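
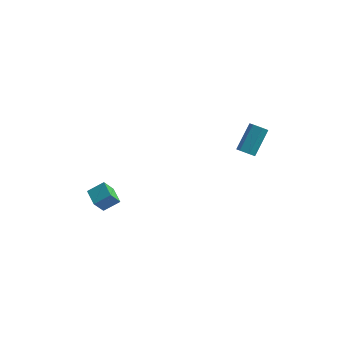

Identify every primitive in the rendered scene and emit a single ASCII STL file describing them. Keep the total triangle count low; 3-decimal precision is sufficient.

solid 
facet normal -0.203 -0.711 -0.673
outer loop
vertex 3.606 1.558 1.936
vertex 3.336 1.902 1.654
vertex 3.845 1.838 1.568
endloop
endfacet
facet normal 0.865 -0.453 0.217
outer loop
vertex 3.606 1.558 1.936
vertex 3.845 1.838 1.568
vertex 3.954 2.774 3.087
endloop
endfacet
facet normal 0.865 -0.453 0.217
outer loop
vertex 3.954 2.774 3.087
vertex 3.845 1.838 1.568
vertex 4.193 3.054 2.72
endloop
endfacet
facet normal 0.203 0.710 0.674
outer loop
vertex 3.954 2.774 3.087
vertex 4.193 3.054 2.72
vertex 3.684 3.118 2.806
endloop
endfacet
facet normal -0.203 -0.710 -0.674
outer loop
vertex 3.845 1.838 1.568
vertex 3.336 1.902 1.654
vertex 3.575 2.182 1.287
endloop
endfacet
facet normal 0.830 0.240 -0.504
outer loop
vertex 3.845 1.838 1.568
vertex 3.575 2.182 1.287
vertex 4.193 3.054 2.72
endloop
endfacet
facet normal 0.830 0.240 -0.504
outer loop
vertex 4.193 3.054 2.72
vertex 3.575 2.182 1.287
vertex 3.922 3.398 2.438
endloop
endfacet
facet normal 0.203 0.711 0.673
outer loop
vertex 4.193 3.054 2.72
vertex 3.922 3.398 2.438
vertex 3.684 3.118 2.806
endloop
endfacet
facet normal -0.203 -0.710 -0.674
outer loop
vertex 3.575 2.182 1.287
vertex 3.336 1.902 1.654
vertex 3.066 2.246 1.373
endloop
endfacet
facet normal -0.035 0.692 -0.721
outer loop
vertex 3.575 2.182 1.287
vertex 3.066 2.246 1.373
vertex 3.922 3.398 2.438
endloop
endfacet
facet normal -0.035 0.692 -0.721
outer loop
vertex 3.922 3.398 2.438
vertex 3.066 2.246 1.373
vertex 3.414 3.462 2.524
endloop
endfacet
facet normal 0.204 0.711 0.673
outer loop
vertex 3.922 3.398 2.438
vertex 3.414 3.462 2.524
vertex 3.684 3.118 2.806
endloop
endfacet
facet normal -0.203 -0.710 -0.674
outer loop
vertex 3.066 2.246 1.373
vertex 3.336 1.902 1.654
vertex 2.827 1.966 1.74
endloop
endfacet
facet normal -0.865 0.453 -0.217
outer loop
vertex 3.066 2.246 1.373
vertex 2.827 1.966 1.74
vertex 3.414 3.462 2.524
endloop
endfacet
facet normal -0.865 0.453 -0.217
outer loop
vertex 3.414 3.462 2.524
vertex 2.827 1.966 1.74
vertex 3.175 3.182 2.892
endloop
endfacet
facet normal 0.203 0.711 0.673
outer loop
vertex 3.414 3.462 2.524
vertex 3.175 3.182 2.892
vertex 3.684 3.118 2.806
endloop
endfacet
facet normal -0.203 -0.711 -0.673
outer loop
vertex 2.827 1.966 1.74
vertex 3.336 1.902 1.654
vertex 3.098 1.622 2.022
endloop
endfacet
facet normal -0.830 -0.240 0.504
outer loop
vertex 2.827 1.966 1.74
vertex 3.098 1.622 2.022
vertex 3.175 3.182 2.892
endloop
endfacet
facet normal -0.830 -0.240 0.504
outer loop
vertex 3.175 3.182 2.892
vertex 3.098 1.622 2.022
vertex 3.445 2.838 3.173
endloop
endfacet
facet normal 0.203 0.710 0.674
outer loop
vertex 3.175 3.182 2.892
vertex 3.445 2.838 3.173
vertex 3.684 3.118 2.806
endloop
endfacet
facet normal -0.204 -0.711 -0.673
outer loop
vertex 3.098 1.622 2.022
vertex 3.336 1.902 1.654
vertex 3.606 1.558 1.936
endloop
endfacet
facet normal 0.035 -0.692 0.721
outer loop
vertex 3.098 1.622 2.022
vertex 3.606 1.558 1.936
vertex 3.445 2.838 3.173
endloop
endfacet
facet normal 0.035 -0.692 0.721
outer loop
vertex 3.445 2.838 3.173
vertex 3.606 1.558 1.936
vertex 3.954 2.774 3.087
endloop
endfacet
facet normal 0.203 0.710 0.674
outer loop
vertex 3.445 2.838 3.173
vertex 3.954 2.774 3.087
vertex 3.684 3.118 2.806
endloop
endfacet
facet normal -0.295 -0.446 0.845
outer loop
vertex -3.036 -0.823 -1.206
vertex -3.661 -0.053 -1.018
vertex -3.792 -1.311 -1.727
endloop
endfacet
facet normal 0.620 -0.762 -0.186
outer loop
vertex -3.459 -0.807 -2.682
vertex -3.036 -0.823 -1.206
vertex -3.792 -1.311 -1.727
endloop
endfacet
facet normal -0.294 -0.446 0.845
outer loop
vertex -3.792 -1.311 -1.727
vertex -3.661 -0.053 -1.018
vertex -4.418 -0.541 -1.539
endloop
endfacet
facet normal -0.727 -0.469 -0.501
outer loop
vertex -4.418 -0.541 -1.539
vertex -3.459 -0.807 -2.682
vertex -3.792 -1.311 -1.727
endloop
endfacet
facet normal 0.728 0.468 0.501
outer loop
vertex -3.036 -0.823 -1.206
vertex -3.328 0.451 -1.973
vertex -3.661 -0.053 -1.018
endloop
endfacet
facet normal 0.620 -0.763 -0.186
outer loop
vertex -2.702 -0.319 -2.161
vertex -3.036 -0.823 -1.206
vertex -3.459 -0.807 -2.682
endloop
endfacet
facet normal 0.727 0.469 0.502
outer loop
vertex -2.702 -0.319 -2.161
vertex -3.328 0.451 -1.973
vertex -3.036 -0.823 -1.206
endloop
endfacet
facet normal -0.620 0.762 0.186
outer loop
vertex -3.661 -0.053 -1.018
vertex -3.328 0.451 -1.973
vertex -4.418 -0.541 -1.539
endloop
endfacet
facet normal -0.728 -0.468 -0.502
outer loop
vertex -4.084 -0.037 -2.494
vertex -3.459 -0.807 -2.682
vertex -4.418 -0.541 -1.539
endloop
endfacet
facet normal -0.620 0.762 0.186
outer loop
vertex -4.418 -0.541 -1.539
vertex -3.328 0.451 -1.973
vertex -4.084 -0.037 -2.494
endloop
endfacet
facet normal 0.295 0.446 -0.845
outer loop
vertex -4.084 -0.037 -2.494
vertex -2.702 -0.319 -2.161
vertex -3.459 -0.807 -2.682
endloop
endfacet
facet normal 0.295 0.446 -0.845
outer loop
vertex -3.328 0.451 -1.973
vertex -2.702 -0.319 -2.161
vertex -4.084 -0.037 -2.494
endloop
endfacet

endsolid


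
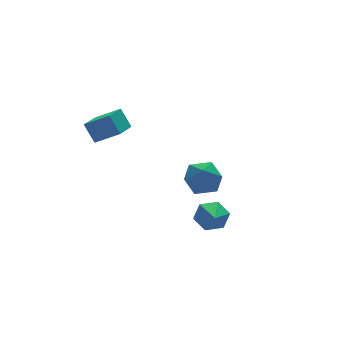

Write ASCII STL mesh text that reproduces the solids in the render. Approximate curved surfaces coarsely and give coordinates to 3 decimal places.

solid 
facet normal -0.066 0.118 0.991
outer loop
vertex 3.537 3.485 -3.06
vertex 3.673 2.356 -2.917
vertex 4.588 3.045 -2.938
endloop
endfacet
facet normal 0.213 0.698 0.684
outer loop
vertex 3.537 3.485 -3.06
vertex 4.588 3.045 -2.938
vertex 4.397 3.865 -3.716
endloop
endfacet
facet normal -0.259 0.943 0.207
outer loop
vertex 3.537 3.485 -3.06
vertex 4.397 3.865 -3.716
vertex 3.363 3.682 -4.176
endloop
endfacet
facet normal -0.829 0.514 0.220
outer loop
vertex 3.537 3.485 -3.06
vertex 3.363 3.682 -4.176
vertex 2.916 2.749 -3.682
endloop
endfacet
facet normal -0.710 0.004 0.704
outer loop
vertex 3.537 3.485 -3.06
vertex 2.916 2.749 -3.682
vertex 3.673 2.356 -2.917
endloop
endfacet
facet normal 0.800 0.500 0.331
outer loop
vertex 4.397 3.865 -3.716
vertex 4.588 3.045 -2.938
vertex 5.064 2.971 -3.978
endloop
endfacet
facet normal 0.349 -0.439 0.828
outer loop
vertex 4.588 3.045 -2.938
vertex 3.673 2.356 -2.917
vertex 4.617 2.038 -3.484
endloop
endfacet
facet normal -0.692 -0.623 0.365
outer loop
vertex 3.673 2.356 -2.917
vertex 2.916 2.749 -3.682
vertex 3.583 1.855 -3.944
endloop
endfacet
facet normal -0.885 0.202 -0.419
outer loop
vertex 2.916 2.749 -3.682
vertex 3.363 3.682 -4.176
vertex 3.392 2.675 -4.722
endloop
endfacet
facet normal 0.037 0.897 -0.441
outer loop
vertex 3.363 3.682 -4.176
vertex 4.397 3.865 -3.716
vertex 4.307 3.364 -4.743
endloop
endfacet
facet normal 0.829 -0.514 -0.220
outer loop
vertex 4.443 2.235 -4.6
vertex 5.064 2.971 -3.978
vertex 4.617 2.038 -3.484
endloop
endfacet
facet normal 0.259 -0.943 -0.207
outer loop
vertex 4.443 2.235 -4.6
vertex 4.617 2.038 -3.484
vertex 3.583 1.855 -3.944
endloop
endfacet
facet normal -0.213 -0.698 -0.684
outer loop
vertex 4.443 2.235 -4.6
vertex 3.583 1.855 -3.944
vertex 3.392 2.675 -4.722
endloop
endfacet
facet normal 0.066 -0.118 -0.991
outer loop
vertex 4.443 2.235 -4.6
vertex 3.392 2.675 -4.722
vertex 4.307 3.364 -4.743
endloop
endfacet
facet normal 0.710 -0.004 -0.704
outer loop
vertex 4.443 2.235 -4.6
vertex 4.307 3.364 -4.743
vertex 5.064 2.971 -3.978
endloop
endfacet
facet normal 0.885 -0.202 0.419
outer loop
vertex 4.617 2.038 -3.484
vertex 5.064 2.971 -3.978
vertex 4.588 3.045 -2.938
endloop
endfacet
facet normal -0.037 -0.897 0.441
outer loop
vertex 3.583 1.855 -3.944
vertex 4.617 2.038 -3.484
vertex 3.673 2.356 -2.917
endloop
endfacet
facet normal -0.800 -0.500 -0.331
outer loop
vertex 3.392 2.675 -4.722
vertex 3.583 1.855 -3.944
vertex 2.916 2.749 -3.682
endloop
endfacet
facet normal -0.349 0.439 -0.828
outer loop
vertex 4.307 3.364 -4.743
vertex 3.392 2.675 -4.722
vertex 3.363 3.682 -4.176
endloop
endfacet
facet normal 0.692 0.623 -0.365
outer loop
vertex 5.064 2.971 -3.978
vertex 4.307 3.364 -4.743
vertex 4.397 3.865 -3.716
endloop
endfacet
facet normal -0.687 -0.685 0.243
outer loop
vertex -1.954 1.337 2.965
vertex -2.929 2.073 2.281
vertex -1.708 0.736 1.968
endloop
endfacet
facet normal 0.696 -0.526 0.489
outer loop
vertex -0.491 1.947 1.539
vertex -1.954 1.337 2.965
vertex -1.708 0.736 1.968
endloop
endfacet
facet normal -0.687 -0.685 0.243
outer loop
vertex -1.708 0.736 1.968
vertex -2.929 2.073 2.281
vertex -2.683 1.472 1.284
endloop
endfacet
facet normal 0.207 -0.505 -0.838
outer loop
vertex -2.683 1.472 1.284
vertex -0.491 1.947 1.539
vertex -1.708 0.736 1.968
endloop
endfacet
facet normal -0.207 0.505 0.838
outer loop
vertex -1.954 1.337 2.965
vertex -1.712 3.284 1.852
vertex -2.929 2.073 2.281
endloop
endfacet
facet normal 0.696 -0.526 0.489
outer loop
vertex -0.737 2.548 2.536
vertex -1.954 1.337 2.965
vertex -0.491 1.947 1.539
endloop
endfacet
facet normal -0.207 0.505 0.838
outer loop
vertex -0.737 2.548 2.536
vertex -1.712 3.284 1.852
vertex -1.954 1.337 2.965
endloop
endfacet
facet normal -0.696 0.526 -0.489
outer loop
vertex -2.929 2.073 2.281
vertex -1.712 3.284 1.852
vertex -2.683 1.472 1.284
endloop
endfacet
facet normal 0.207 -0.505 -0.838
outer loop
vertex -1.466 2.683 0.855
vertex -0.491 1.947 1.539
vertex -2.683 1.472 1.284
endloop
endfacet
facet normal -0.696 0.526 -0.489
outer loop
vertex -2.683 1.472 1.284
vertex -1.712 3.284 1.852
vertex -1.466 2.683 0.855
endloop
endfacet
facet normal 0.687 0.685 -0.243
outer loop
vertex -1.466 2.683 0.855
vertex -0.737 2.548 2.536
vertex -0.491 1.947 1.539
endloop
endfacet
facet normal 0.687 0.685 -0.243
outer loop
vertex -1.712 3.284 1.852
vertex -0.737 2.548 2.536
vertex -1.466 2.683 0.855
endloop
endfacet
facet normal 0.369 0.797 -0.478
outer loop
vertex 2.392 -1.348 -2.803
vertex 1.921 -1.563 -3.526
vertex 1.568 -1.029 -2.908
endloop
endfacet
facet normal -0.064 0.159 0.985
outer loop
vertex 2.392 -1.348 -2.803
vertex 1.568 -1.029 -2.908
vertex 1.199 -3.117 -2.594
endloop
endfacet
facet normal 0.369 0.797 -0.478
outer loop
vertex 1.568 -1.029 -2.908
vertex 1.921 -1.563 -3.526
vertex 1.097 -1.244 -3.631
endloop
endfacet
facet normal -0.846 0.222 0.485
outer loop
vertex 1.568 -1.029 -2.908
vertex 1.097 -1.244 -3.631
vertex 1.199 -3.117 -2.594
endloop
endfacet
facet normal 0.369 0.797 -0.478
outer loop
vertex 1.097 -1.244 -3.631
vertex 1.921 -1.563 -3.526
vertex 1.449 -1.778 -4.25
endloop
endfacet
facet normal -0.918 -0.229 -0.324
outer loop
vertex 1.097 -1.244 -3.631
vertex 1.449 -1.778 -4.25
vertex 1.199 -3.117 -2.594
endloop
endfacet
facet normal 0.371 0.796 -0.478
outer loop
vertex 1.449 -1.778 -4.25
vertex 1.921 -1.563 -3.526
vertex 2.273 -2.098 -4.144
endloop
endfacet
facet normal -0.208 -0.745 -0.634
outer loop
vertex 1.449 -1.778 -4.25
vertex 2.273 -2.098 -4.144
vertex 1.199 -3.117 -2.594
endloop
endfacet
facet normal 0.370 0.796 -0.478
outer loop
vertex 2.273 -2.098 -4.144
vertex 1.921 -1.563 -3.526
vertex 2.745 -1.883 -3.421
endloop
endfacet
facet normal 0.573 -0.808 -0.134
outer loop
vertex 2.273 -2.098 -4.144
vertex 2.745 -1.883 -3.421
vertex 1.199 -3.117 -2.594
endloop
endfacet
facet normal 0.370 0.796 -0.478
outer loop
vertex 2.745 -1.883 -3.421
vertex 1.921 -1.563 -3.526
vertex 2.392 -1.348 -2.803
endloop
endfacet
facet normal 0.645 -0.355 0.676
outer loop
vertex 2.745 -1.883 -3.421
vertex 2.392 -1.348 -2.803
vertex 1.199 -3.117 -2.594
endloop
endfacet

endsolid


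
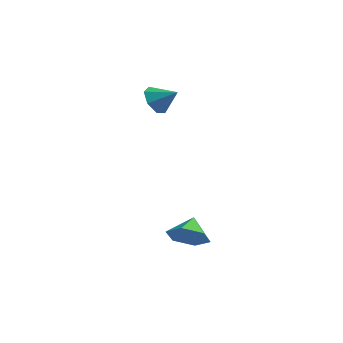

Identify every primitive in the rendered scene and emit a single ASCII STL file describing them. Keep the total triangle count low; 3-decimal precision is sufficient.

solid 
facet normal -0.841 -0.144 -0.522
outer loop
vertex -1.917 2.533 1.261
vertex -2.384 2.415 2.045
vertex -2.229 3.194 1.581
endloop
endfacet
facet normal 0.765 0.535 -0.359
outer loop
vertex -1.917 2.533 1.261
vertex -2.229 3.194 1.581
vertex -1.276 2.605 2.735
endloop
endfacet
facet normal -0.840 -0.144 -0.523
outer loop
vertex -2.229 3.194 1.581
vertex -2.384 2.415 2.045
vertex -2.658 3.269 2.25
endloop
endfacet
facet normal 0.386 0.911 0.146
outer loop
vertex -2.229 3.194 1.581
vertex -2.658 3.269 2.25
vertex -1.276 2.605 2.735
endloop
endfacet
facet normal -0.840 -0.144 -0.523
outer loop
vertex -2.658 3.269 2.25
vertex -2.384 2.415 2.045
vertex -2.881 2.701 2.764
endloop
endfacet
facet normal 0.053 0.659 0.751
outer loop
vertex -2.658 3.269 2.25
vertex -2.881 2.701 2.764
vertex -1.276 2.605 2.735
endloop
endfacet
facet normal -0.840 -0.144 -0.523
outer loop
vertex -2.881 2.701 2.764
vertex -2.384 2.415 2.045
vertex -2.73 1.917 2.737
endloop
endfacet
facet normal 0.016 -0.031 0.999
outer loop
vertex -2.881 2.701 2.764
vertex -2.73 1.917 2.737
vertex -1.276 2.605 2.735
endloop
endfacet
facet normal -0.840 -0.143 -0.523
outer loop
vertex -2.73 1.917 2.737
vertex -2.384 2.415 2.045
vertex -2.319 1.509 2.188
endloop
endfacet
facet normal 0.304 -0.641 0.704
outer loop
vertex -2.73 1.917 2.737
vertex -2.319 1.509 2.188
vertex -1.276 2.605 2.735
endloop
endfacet
facet normal -0.840 -0.143 -0.523
outer loop
vertex -2.319 1.509 2.188
vertex -2.384 2.415 2.045
vertex -1.957 1.783 1.531
endloop
endfacet
facet normal 0.699 -0.710 0.089
outer loop
vertex -2.319 1.509 2.188
vertex -1.957 1.783 1.531
vertex -1.276 2.605 2.735
endloop
endfacet
facet normal -0.841 -0.143 -0.522
outer loop
vertex -1.957 1.783 1.531
vertex -2.384 2.415 2.045
vertex -1.917 2.533 1.261
endloop
endfacet
facet normal 0.904 -0.187 -0.384
outer loop
vertex -1.957 1.783 1.531
vertex -1.917 2.533 1.261
vertex -1.276 2.605 2.735
endloop
endfacet
facet normal 0.183 -0.790 -0.586
outer loop
vertex 3.57 -3.413 -3.484
vertex 2.675 -3.847 -3.179
vertex 2.693 -3.225 -4.012
endloop
endfacet
facet normal 0.305 0.936 -0.174
outer loop
vertex 3.57 -3.413 -3.484
vertex 2.693 -3.225 -4.012
vertex 2.445 -2.853 -2.441
endloop
endfacet
facet normal 0.184 -0.790 -0.586
outer loop
vertex 2.693 -3.225 -4.012
vertex 2.675 -3.847 -3.179
vertex 1.799 -3.659 -3.707
endloop
endfacet
facet normal -0.494 0.825 -0.273
outer loop
vertex 2.693 -3.225 -4.012
vertex 1.799 -3.659 -3.707
vertex 2.445 -2.853 -2.441
endloop
endfacet
facet normal 0.184 -0.789 -0.586
outer loop
vertex 1.799 -3.659 -3.707
vertex 2.675 -3.847 -3.179
vertex 1.781 -4.282 -2.874
endloop
endfacet
facet normal -0.906 0.348 0.241
outer loop
vertex 1.799 -3.659 -3.707
vertex 1.781 -4.282 -2.874
vertex 2.445 -2.853 -2.441
endloop
endfacet
facet normal 0.184 -0.789 -0.586
outer loop
vertex 1.781 -4.282 -2.874
vertex 2.675 -3.847 -3.179
vertex 2.657 -4.47 -2.346
endloop
endfacet
facet normal -0.519 -0.018 0.855
outer loop
vertex 1.781 -4.282 -2.874
vertex 2.657 -4.47 -2.346
vertex 2.445 -2.853 -2.441
endloop
endfacet
facet normal 0.182 -0.789 -0.586
outer loop
vertex 2.657 -4.47 -2.346
vertex 2.675 -3.847 -3.179
vertex 3.552 -4.036 -2.652
endloop
endfacet
facet normal 0.281 0.093 0.955
outer loop
vertex 2.657 -4.47 -2.346
vertex 3.552 -4.036 -2.652
vertex 2.445 -2.853 -2.441
endloop
endfacet
facet normal 0.183 -0.789 -0.587
outer loop
vertex 3.552 -4.036 -2.652
vertex 2.675 -3.847 -3.179
vertex 3.57 -3.413 -3.484
endloop
endfacet
facet normal 0.693 0.570 0.442
outer loop
vertex 3.552 -4.036 -2.652
vertex 3.57 -3.413 -3.484
vertex 2.445 -2.853 -2.441
endloop
endfacet

endsolid


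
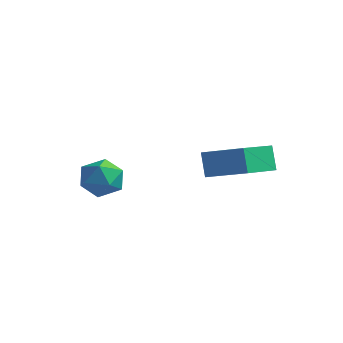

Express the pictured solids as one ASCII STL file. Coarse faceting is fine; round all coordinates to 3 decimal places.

solid 
facet normal -0.938 -0.087 -0.337
outer loop
vertex 1.128 2.445 4.299
vertex 1.123 4.298 3.835
vertex 1.552 2.168 3.189
endloop
endfacet
facet normal 0.002 -0.970 0.243
outer loop
vertex 3.437 2.342 3.865
vertex 1.128 2.445 4.299
vertex 1.552 2.168 3.189
endloop
endfacet
facet normal -0.938 -0.087 -0.337
outer loop
vertex 1.552 2.168 3.189
vertex 1.123 4.298 3.835
vertex 1.547 4.021 2.725
endloop
endfacet
facet normal 0.347 -0.227 -0.910
outer loop
vertex 1.547 4.021 2.725
vertex 3.437 2.342 3.865
vertex 1.552 2.168 3.189
endloop
endfacet
facet normal -0.347 0.227 0.910
outer loop
vertex 1.128 2.445 4.299
vertex 3.008 4.472 4.511
vertex 1.123 4.298 3.835
endloop
endfacet
facet normal 0.002 -0.970 0.243
outer loop
vertex 3.013 2.619 4.975
vertex 1.128 2.445 4.299
vertex 3.437 2.342 3.865
endloop
endfacet
facet normal -0.347 0.227 0.910
outer loop
vertex 3.013 2.619 4.975
vertex 3.008 4.472 4.511
vertex 1.128 2.445 4.299
endloop
endfacet
facet normal -0.002 0.970 -0.243
outer loop
vertex 1.123 4.298 3.835
vertex 3.008 4.472 4.511
vertex 1.547 4.021 2.725
endloop
endfacet
facet normal 0.347 -0.227 -0.910
outer loop
vertex 3.432 4.195 3.401
vertex 3.437 2.342 3.865
vertex 1.547 4.021 2.725
endloop
endfacet
facet normal -0.002 0.970 -0.243
outer loop
vertex 1.547 4.021 2.725
vertex 3.008 4.472 4.511
vertex 3.432 4.195 3.401
endloop
endfacet
facet normal 0.938 0.087 0.337
outer loop
vertex 3.432 4.195 3.401
vertex 3.013 2.619 4.975
vertex 3.437 2.342 3.865
endloop
endfacet
facet normal 0.938 0.087 0.337
outer loop
vertex 3.008 4.472 4.511
vertex 3.013 2.619 4.975
vertex 3.432 4.195 3.401
endloop
endfacet
facet normal -0.300 -0.121 0.946
outer loop
vertex -1.172 -0.484 4.3
vertex -1.648 -1.312 4.043
vertex -0.705 -1.355 4.337
endloop
endfacet
facet normal 0.328 0.215 0.920
outer loop
vertex -1.172 -0.484 4.3
vertex -0.705 -1.355 4.337
vertex -0.238 -0.558 3.984
endloop
endfacet
facet normal 0.245 0.810 0.534
outer loop
vertex -1.172 -0.484 4.3
vertex -0.238 -0.558 3.984
vertex -0.892 -0.023 3.472
endloop
endfacet
facet normal -0.437 0.841 0.320
outer loop
vertex -1.172 -0.484 4.3
vertex -0.892 -0.023 3.472
vertex -1.763 -0.489 3.508
endloop
endfacet
facet normal -0.773 0.266 0.575
outer loop
vertex -1.172 -0.484 4.3
vertex -1.763 -0.489 3.508
vertex -1.648 -1.312 4.043
endloop
endfacet
facet normal 0.790 -0.207 0.577
outer loop
vertex -0.238 -0.558 3.984
vertex -0.705 -1.355 4.337
vertex -0.137 -1.431 3.532
endloop
endfacet
facet normal -0.227 -0.752 0.619
outer loop
vertex -0.705 -1.355 4.337
vertex -1.648 -1.312 4.043
vertex -1.008 -1.897 3.568
endloop
endfacet
facet normal -0.992 -0.125 0.020
outer loop
vertex -1.648 -1.312 4.043
vertex -1.763 -0.489 3.508
vertex -1.662 -1.362 3.056
endloop
endfacet
facet normal -0.447 0.805 -0.391
outer loop
vertex -1.763 -0.489 3.508
vertex -0.892 -0.023 3.472
vertex -1.195 -0.565 2.703
endloop
endfacet
facet normal 0.654 0.755 -0.048
outer loop
vertex -0.892 -0.023 3.472
vertex -0.238 -0.558 3.984
vertex -0.252 -0.608 2.997
endloop
endfacet
facet normal 0.437 -0.841 -0.320
outer loop
vertex -0.728 -1.436 2.74
vertex -0.137 -1.431 3.532
vertex -1.008 -1.897 3.568
endloop
endfacet
facet normal -0.245 -0.810 -0.534
outer loop
vertex -0.728 -1.436 2.74
vertex -1.008 -1.897 3.568
vertex -1.662 -1.362 3.056
endloop
endfacet
facet normal -0.328 -0.215 -0.920
outer loop
vertex -0.728 -1.436 2.74
vertex -1.662 -1.362 3.056
vertex -1.195 -0.565 2.703
endloop
endfacet
facet normal 0.300 0.121 -0.946
outer loop
vertex -0.728 -1.436 2.74
vertex -1.195 -0.565 2.703
vertex -0.252 -0.608 2.997
endloop
endfacet
facet normal 0.773 -0.266 -0.575
outer loop
vertex -0.728 -1.436 2.74
vertex -0.252 -0.608 2.997
vertex -0.137 -1.431 3.532
endloop
endfacet
facet normal 0.447 -0.805 0.391
outer loop
vertex -1.008 -1.897 3.568
vertex -0.137 -1.431 3.532
vertex -0.705 -1.355 4.337
endloop
endfacet
facet normal -0.654 -0.755 0.048
outer loop
vertex -1.662 -1.362 3.056
vertex -1.008 -1.897 3.568
vertex -1.648 -1.312 4.043
endloop
endfacet
facet normal -0.790 0.207 -0.577
outer loop
vertex -1.195 -0.565 2.703
vertex -1.662 -1.362 3.056
vertex -1.763 -0.489 3.508
endloop
endfacet
facet normal 0.227 0.752 -0.619
outer loop
vertex -0.252 -0.608 2.997
vertex -1.195 -0.565 2.703
vertex -0.892 -0.023 3.472
endloop
endfacet
facet normal 0.992 0.125 -0.020
outer loop
vertex -0.137 -1.431 3.532
vertex -0.252 -0.608 2.997
vertex -0.238 -0.558 3.984
endloop
endfacet

endsolid


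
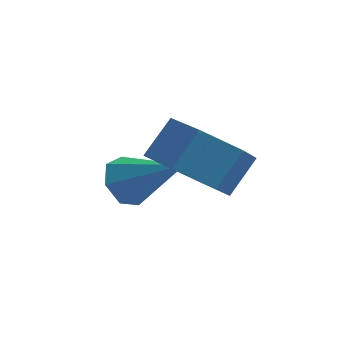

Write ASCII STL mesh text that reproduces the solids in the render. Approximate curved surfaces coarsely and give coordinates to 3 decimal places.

solid 
facet normal -0.804 0.208 -0.557
outer loop
vertex -0.698 0.729 -2.698
vertex -1.075 0.379 -2.284
vertex -0.925 1.022 -2.261
endloop
endfacet
facet normal 0.692 0.712 -0.118
outer loop
vertex -0.698 0.729 -2.698
vertex -0.925 1.022 -2.261
vertex 0.235 0.041 -1.376
endloop
endfacet
facet normal -0.804 0.207 -0.557
outer loop
vertex -0.925 1.022 -2.261
vertex -1.075 0.379 -2.284
vertex -1.265 0.83 -1.842
endloop
endfacet
facet normal 0.243 0.792 0.560
outer loop
vertex -0.925 1.022 -2.261
vertex -1.265 0.83 -1.842
vertex 0.235 0.041 -1.376
endloop
endfacet
facet normal -0.804 0.208 -0.558
outer loop
vertex -1.265 0.83 -1.842
vertex -1.075 0.379 -2.284
vertex -1.462 0.299 -1.756
endloop
endfacet
facet normal -0.181 0.222 0.958
outer loop
vertex -1.265 0.83 -1.842
vertex -1.462 0.299 -1.756
vertex 0.235 0.041 -1.376
endloop
endfacet
facet normal -0.804 0.209 -0.557
outer loop
vertex -1.462 0.299 -1.756
vertex -1.075 0.379 -2.284
vertex -1.368 -0.171 -2.068
endloop
endfacet
facet normal -0.261 -0.570 0.779
outer loop
vertex -1.462 0.299 -1.756
vertex -1.368 -0.171 -2.068
vertex 0.235 0.041 -1.376
endloop
endfacet
facet normal -0.803 0.209 -0.558
outer loop
vertex -1.368 -0.171 -2.068
vertex -1.075 0.379 -2.284
vertex -1.053 -0.228 -2.543
endloop
endfacet
facet normal 0.062 -0.985 0.159
outer loop
vertex -1.368 -0.171 -2.068
vertex -1.053 -0.228 -2.543
vertex 0.235 0.041 -1.376
endloop
endfacet
facet normal -0.804 0.209 -0.557
outer loop
vertex -1.053 -0.228 -2.543
vertex -1.075 0.379 -2.284
vertex -0.755 0.173 -2.823
endloop
endfacet
facet normal 0.547 -0.713 -0.439
outer loop
vertex -1.053 -0.228 -2.543
vertex -0.755 0.173 -2.823
vertex 0.235 0.041 -1.376
endloop
endfacet
facet normal -0.804 0.208 -0.557
outer loop
vertex -0.755 0.173 -2.823
vertex -1.075 0.379 -2.284
vertex -0.698 0.729 -2.698
endloop
endfacet
facet normal 0.826 0.042 -0.562
outer loop
vertex -0.755 0.173 -2.823
vertex -0.698 0.729 -2.698
vertex 0.235 0.041 -1.376
endloop
endfacet
facet normal -0.389 -0.572 -0.722
outer loop
vertex 1.356 -1.082 -1.409
vertex 0.515 -1.14 -0.909
vertex 0.651 -0.417 -1.556
endloop
endfacet
facet normal 0.575 0.461 -0.676
outer loop
vertex 1.356 -1.082 -1.409
vertex 0.651 -0.417 -1.556
vertex 1.765 -0.482 -0.652
endloop
endfacet
facet normal 0.575 0.460 -0.676
outer loop
vertex 1.765 -0.482 -0.652
vertex 0.651 -0.417 -1.556
vertex 1.061 0.184 -0.798
endloop
endfacet
facet normal 0.391 0.571 0.722
outer loop
vertex 1.765 -0.482 -0.652
vertex 1.061 0.184 -0.798
vertex 0.925 -0.54 -0.151
endloop
endfacet
facet normal -0.391 -0.572 -0.721
outer loop
vertex 0.651 -0.417 -1.556
vertex 0.515 -1.14 -0.909
vertex -0.189 -0.475 -1.055
endloop
endfacet
facet normal -0.335 0.818 -0.467
outer loop
vertex 0.651 -0.417 -1.556
vertex -0.189 -0.475 -1.055
vertex 1.061 0.184 -0.798
endloop
endfacet
facet normal -0.335 0.818 -0.468
outer loop
vertex 1.061 0.184 -0.798
vertex -0.189 -0.475 -1.055
vertex 0.22 0.126 -0.298
endloop
endfacet
facet normal 0.390 0.572 0.722
outer loop
vertex 1.061 0.184 -0.798
vertex 0.22 0.126 -0.298
vertex 0.925 -0.54 -0.151
endloop
endfacet
facet normal -0.391 -0.572 -0.721
outer loop
vertex -0.189 -0.475 -1.055
vertex 0.515 -1.14 -0.909
vertex -0.325 -1.198 -0.408
endloop
endfacet
facet normal -0.910 0.357 0.208
outer loop
vertex -0.189 -0.475 -1.055
vertex -0.325 -1.198 -0.408
vertex 0.22 0.126 -0.298
endloop
endfacet
facet normal -0.910 0.357 0.209
outer loop
vertex 0.22 0.126 -0.298
vertex -0.325 -1.198 -0.408
vertex 0.084 -0.598 0.349
endloop
endfacet
facet normal 0.390 0.572 0.722
outer loop
vertex 0.22 0.126 -0.298
vertex 0.084 -0.598 0.349
vertex 0.925 -0.54 -0.151
endloop
endfacet
facet normal -0.391 -0.571 -0.722
outer loop
vertex -0.325 -1.198 -0.408
vertex 0.515 -1.14 -0.909
vertex 0.379 -1.864 -0.262
endloop
endfacet
facet normal -0.576 -0.460 0.676
outer loop
vertex -0.325 -1.198 -0.408
vertex 0.379 -1.864 -0.262
vertex 0.084 -0.598 0.349
endloop
endfacet
facet normal -0.575 -0.460 0.676
outer loop
vertex 0.084 -0.598 0.349
vertex 0.379 -1.864 -0.262
vertex 0.789 -1.263 0.496
endloop
endfacet
facet normal 0.389 0.572 0.722
outer loop
vertex 0.084 -0.598 0.349
vertex 0.789 -1.263 0.496
vertex 0.925 -0.54 -0.151
endloop
endfacet
facet normal -0.390 -0.572 -0.722
outer loop
vertex 0.379 -1.864 -0.262
vertex 0.515 -1.14 -0.909
vertex 1.22 -1.806 -0.762
endloop
endfacet
facet normal 0.335 -0.818 0.468
outer loop
vertex 0.379 -1.864 -0.262
vertex 1.22 -1.806 -0.762
vertex 0.789 -1.263 0.496
endloop
endfacet
facet normal 0.336 -0.818 0.468
outer loop
vertex 0.789 -1.263 0.496
vertex 1.22 -1.806 -0.762
vertex 1.629 -1.205 -0.005
endloop
endfacet
facet normal 0.391 0.572 0.721
outer loop
vertex 0.789 -1.263 0.496
vertex 1.629 -1.205 -0.005
vertex 0.925 -0.54 -0.151
endloop
endfacet
facet normal -0.390 -0.572 -0.722
outer loop
vertex 1.22 -1.806 -0.762
vertex 0.515 -1.14 -0.909
vertex 1.356 -1.082 -1.409
endloop
endfacet
facet normal 0.910 -0.357 -0.208
outer loop
vertex 1.22 -1.806 -0.762
vertex 1.356 -1.082 -1.409
vertex 1.629 -1.205 -0.005
endloop
endfacet
facet normal 0.910 -0.358 -0.208
outer loop
vertex 1.629 -1.205 -0.005
vertex 1.356 -1.082 -1.409
vertex 1.765 -0.482 -0.652
endloop
endfacet
facet normal 0.391 0.572 0.721
outer loop
vertex 1.629 -1.205 -0.005
vertex 1.765 -0.482 -0.652
vertex 0.925 -0.54 -0.151
endloop
endfacet

endsolid


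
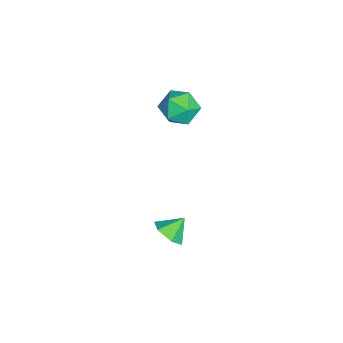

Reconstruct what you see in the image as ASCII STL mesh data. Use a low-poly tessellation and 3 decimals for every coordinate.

solid 
facet normal 0.418 -0.637 -0.648
outer loop
vertex 3.304 3.196 -0.757
vertex 2.526 3.0 -1.066
vertex 2.976 3.646 -1.411
endloop
endfacet
facet normal 0.459 0.823 0.336
outer loop
vertex 3.304 3.196 -0.757
vertex 2.976 3.646 -1.411
vertex 2.054 3.72 -0.334
endloop
endfacet
facet normal 0.418 -0.637 -0.648
outer loop
vertex 2.976 3.646 -1.411
vertex 2.526 3.0 -1.066
vertex 2.198 3.451 -1.721
endloop
endfacet
facet normal -0.161 0.966 -0.204
outer loop
vertex 2.976 3.646 -1.411
vertex 2.198 3.451 -1.721
vertex 2.054 3.72 -0.334
endloop
endfacet
facet normal 0.418 -0.637 -0.648
outer loop
vertex 2.198 3.451 -1.721
vertex 2.526 3.0 -1.066
vertex 1.748 2.805 -1.376
endloop
endfacet
facet normal -0.850 0.494 -0.184
outer loop
vertex 2.198 3.451 -1.721
vertex 1.748 2.805 -1.376
vertex 2.054 3.72 -0.334
endloop
endfacet
facet normal 0.418 -0.637 -0.648
outer loop
vertex 1.748 2.805 -1.376
vertex 2.526 3.0 -1.066
vertex 2.076 2.354 -0.721
endloop
endfacet
facet normal -0.918 -0.121 0.376
outer loop
vertex 1.748 2.805 -1.376
vertex 2.076 2.354 -0.721
vertex 2.054 3.72 -0.334
endloop
endfacet
facet normal 0.417 -0.637 -0.648
outer loop
vertex 2.076 2.354 -0.721
vertex 2.526 3.0 -1.066
vertex 2.854 2.549 -0.412
endloop
endfacet
facet normal -0.298 -0.265 0.917
outer loop
vertex 2.076 2.354 -0.721
vertex 2.854 2.549 -0.412
vertex 2.054 3.72 -0.334
endloop
endfacet
facet normal 0.418 -0.636 -0.648
outer loop
vertex 2.854 2.549 -0.412
vertex 2.526 3.0 -1.066
vertex 3.304 3.196 -0.757
endloop
endfacet
facet normal 0.390 0.207 0.897
outer loop
vertex 2.854 2.549 -0.412
vertex 3.304 3.196 -0.757
vertex 2.054 3.72 -0.334
endloop
endfacet
facet normal 0.197 0.777 0.598
outer loop
vertex -3.469 4.229 2.311
vertex -3.791 3.651 3.169
vertex -2.754 3.627 2.858
endloop
endfacet
facet normal 0.630 0.776 0.030
outer loop
vertex -3.469 4.229 2.311
vertex -2.754 3.627 2.858
vertex -2.729 3.649 1.775
endloop
endfacet
facet normal 0.225 0.800 -0.556
outer loop
vertex -3.469 4.229 2.311
vertex -2.729 3.649 1.775
vertex -3.75 3.687 1.417
endloop
endfacet
facet normal -0.459 0.816 -0.351
outer loop
vertex -3.469 4.229 2.311
vertex -3.75 3.687 1.417
vertex -4.407 3.688 2.279
endloop
endfacet
facet normal -0.475 0.802 0.362
outer loop
vertex -3.469 4.229 2.311
vertex -4.407 3.688 2.279
vertex -3.791 3.651 3.169
endloop
endfacet
facet normal 0.987 0.158 0.026
outer loop
vertex -2.729 3.649 1.775
vertex -2.754 3.627 2.858
vertex -2.593 2.712 2.301
endloop
endfacet
facet normal 0.287 0.159 0.945
outer loop
vertex -2.754 3.627 2.858
vertex -3.791 3.651 3.169
vertex -3.25 2.713 3.163
endloop
endfacet
facet normal -0.802 0.200 0.563
outer loop
vertex -3.791 3.651 3.169
vertex -4.407 3.688 2.279
vertex -4.271 2.751 2.805
endloop
endfacet
facet normal -0.775 0.223 -0.591
outer loop
vertex -4.407 3.688 2.279
vertex -3.75 3.687 1.417
vertex -4.246 2.773 1.722
endloop
endfacet
facet normal 0.331 0.197 -0.923
outer loop
vertex -3.75 3.687 1.417
vertex -2.729 3.649 1.775
vertex -3.209 2.749 1.411
endloop
endfacet
facet normal 0.459 -0.816 0.351
outer loop
vertex -3.531 2.171 2.269
vertex -2.593 2.712 2.301
vertex -3.25 2.713 3.163
endloop
endfacet
facet normal -0.225 -0.800 0.556
outer loop
vertex -3.531 2.171 2.269
vertex -3.25 2.713 3.163
vertex -4.271 2.751 2.805
endloop
endfacet
facet normal -0.630 -0.776 -0.030
outer loop
vertex -3.531 2.171 2.269
vertex -4.271 2.751 2.805
vertex -4.246 2.773 1.722
endloop
endfacet
facet normal -0.197 -0.777 -0.598
outer loop
vertex -3.531 2.171 2.269
vertex -4.246 2.773 1.722
vertex -3.209 2.749 1.411
endloop
endfacet
facet normal 0.475 -0.802 -0.362
outer loop
vertex -3.531 2.171 2.269
vertex -3.209 2.749 1.411
vertex -2.593 2.712 2.301
endloop
endfacet
facet normal 0.775 -0.223 0.591
outer loop
vertex -3.25 2.713 3.163
vertex -2.593 2.712 2.301
vertex -2.754 3.627 2.858
endloop
endfacet
facet normal -0.331 -0.197 0.923
outer loop
vertex -4.271 2.751 2.805
vertex -3.25 2.713 3.163
vertex -3.791 3.651 3.169
endloop
endfacet
facet normal -0.987 -0.158 -0.026
outer loop
vertex -4.246 2.773 1.722
vertex -4.271 2.751 2.805
vertex -4.407 3.688 2.279
endloop
endfacet
facet normal -0.287 -0.159 -0.945
outer loop
vertex -3.209 2.749 1.411
vertex -4.246 2.773 1.722
vertex -3.75 3.687 1.417
endloop
endfacet
facet normal 0.802 -0.200 -0.563
outer loop
vertex -2.593 2.712 2.301
vertex -3.209 2.749 1.411
vertex -2.729 3.649 1.775
endloop
endfacet

endsolid


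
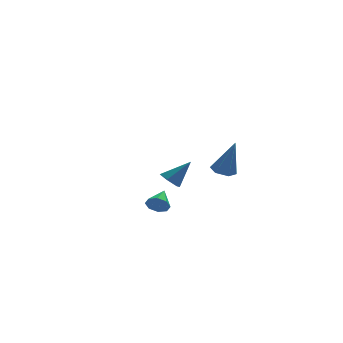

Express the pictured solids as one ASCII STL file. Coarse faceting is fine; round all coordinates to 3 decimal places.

solid 
facet normal -0.257 0.140 -0.956
outer loop
vertex 3.243 -3.324 0.795
vertex 2.698 -3.772 0.876
vertex 2.609 -3.079 1.001
endloop
endfacet
facet normal 0.427 0.853 0.301
outer loop
vertex 3.243 -3.324 0.795
vertex 2.609 -3.079 1.001
vertex 3.242 -4.068 2.904
endloop
endfacet
facet normal -0.257 0.139 -0.956
outer loop
vertex 2.609 -3.079 1.001
vertex 2.698 -3.772 0.876
vertex 2.064 -3.528 1.082
endloop
endfacet
facet normal -0.494 0.694 0.525
outer loop
vertex 2.609 -3.079 1.001
vertex 2.064 -3.528 1.082
vertex 3.242 -4.068 2.904
endloop
endfacet
facet normal -0.257 0.139 -0.956
outer loop
vertex 2.064 -3.528 1.082
vertex 2.698 -3.772 0.876
vertex 2.154 -4.221 0.957
endloop
endfacet
facet normal -0.849 -0.199 0.490
outer loop
vertex 2.064 -3.528 1.082
vertex 2.154 -4.221 0.957
vertex 3.242 -4.068 2.904
endloop
endfacet
facet normal -0.257 0.139 -0.956
outer loop
vertex 2.154 -4.221 0.957
vertex 2.698 -3.772 0.876
vertex 2.788 -4.466 0.751
endloop
endfacet
facet normal -0.284 -0.930 0.232
outer loop
vertex 2.154 -4.221 0.957
vertex 2.788 -4.466 0.751
vertex 3.242 -4.068 2.904
endloop
endfacet
facet normal -0.257 0.139 -0.956
outer loop
vertex 2.788 -4.466 0.751
vertex 2.698 -3.772 0.876
vertex 3.332 -4.017 0.67
endloop
endfacet
facet normal 0.637 -0.771 0.008
outer loop
vertex 2.788 -4.466 0.751
vertex 3.332 -4.017 0.67
vertex 3.242 -4.068 2.904
endloop
endfacet
facet normal -0.257 0.140 -0.956
outer loop
vertex 3.332 -4.017 0.67
vertex 2.698 -3.772 0.876
vertex 3.243 -3.324 0.795
endloop
endfacet
facet normal 0.992 0.120 0.043
outer loop
vertex 3.332 -4.017 0.67
vertex 3.243 -3.324 0.795
vertex 3.242 -4.068 2.904
endloop
endfacet
facet normal -0.686 -0.052 -0.726
outer loop
vertex 2.265 3.602 -3.284
vertex 1.729 3.713 -2.786
vertex 2.044 4.29 -3.125
endloop
endfacet
facet normal 0.856 0.361 -0.370
outer loop
vertex 2.265 3.602 -3.284
vertex 2.044 4.29 -3.125
vertex 2.951 3.807 -1.494
endloop
endfacet
facet normal -0.686 -0.052 -0.726
outer loop
vertex 2.044 4.29 -3.125
vertex 1.729 3.713 -2.786
vertex 1.508 4.401 -2.627
endloop
endfacet
facet normal 0.301 0.947 0.113
outer loop
vertex 2.044 4.29 -3.125
vertex 1.508 4.401 -2.627
vertex 2.951 3.807 -1.494
endloop
endfacet
facet normal -0.687 -0.053 -0.725
outer loop
vertex 1.508 4.401 -2.627
vertex 1.729 3.713 -2.786
vertex 1.194 3.824 -2.287
endloop
endfacet
facet normal -0.323 0.605 0.728
outer loop
vertex 1.508 4.401 -2.627
vertex 1.194 3.824 -2.287
vertex 2.951 3.807 -1.494
endloop
endfacet
facet normal -0.687 -0.053 -0.725
outer loop
vertex 1.194 3.824 -2.287
vertex 1.729 3.713 -2.786
vertex 1.415 3.136 -2.446
endloop
endfacet
facet normal -0.392 -0.325 0.861
outer loop
vertex 1.194 3.824 -2.287
vertex 1.415 3.136 -2.446
vertex 2.951 3.807 -1.494
endloop
endfacet
facet normal -0.687 -0.053 -0.725
outer loop
vertex 1.415 3.136 -2.446
vertex 1.729 3.713 -2.786
vertex 1.95 3.025 -2.945
endloop
endfacet
facet normal 0.164 -0.911 0.378
outer loop
vertex 1.415 3.136 -2.446
vertex 1.95 3.025 -2.945
vertex 2.951 3.807 -1.494
endloop
endfacet
facet normal -0.686 -0.052 -0.726
outer loop
vertex 1.95 3.025 -2.945
vertex 1.729 3.713 -2.786
vertex 2.265 3.602 -3.284
endloop
endfacet
facet normal 0.788 -0.569 -0.237
outer loop
vertex 1.95 3.025 -2.945
vertex 2.265 3.602 -3.284
vertex 2.951 3.807 -1.494
endloop
endfacet
facet normal -0.460 -0.787 -0.411
outer loop
vertex 0.057 -2.47 -2.301
vertex -0.423 -2.44 -1.821
vertex -0.343 -2.165 -2.438
endloop
endfacet
facet normal 0.601 0.514 -0.612
outer loop
vertex 0.057 -2.47 -2.301
vertex -0.343 -2.165 -2.438
vertex 0.183 -1.4 -1.279
endloop
endfacet
facet normal -0.459 -0.788 -0.411
outer loop
vertex -0.343 -2.165 -2.438
vertex -0.423 -2.44 -1.821
vertex -0.79 -2.022 -2.213
endloop
endfacet
facet normal -0.008 0.836 -0.548
outer loop
vertex -0.343 -2.165 -2.438
vertex -0.79 -2.022 -2.213
vertex 0.183 -1.4 -1.279
endloop
endfacet
facet normal -0.460 -0.788 -0.409
outer loop
vertex -0.79 -2.022 -2.213
vertex -0.423 -2.44 -1.821
vertex -1.022 -2.123 -1.758
endloop
endfacet
facet normal -0.496 0.866 -0.060
outer loop
vertex -0.79 -2.022 -2.213
vertex -1.022 -2.123 -1.758
vertex 0.183 -1.4 -1.279
endloop
endfacet
facet normal -0.460 -0.788 -0.410
outer loop
vertex -1.022 -2.123 -1.758
vertex -0.423 -2.44 -1.821
vertex -0.903 -2.41 -1.34
endloop
endfacet
facet normal -0.578 0.587 0.567
outer loop
vertex -1.022 -2.123 -1.758
vertex -0.903 -2.41 -1.34
vertex 0.183 -1.4 -1.279
endloop
endfacet
facet normal -0.460 -0.787 -0.410
outer loop
vertex -0.903 -2.41 -1.34
vertex -0.423 -2.44 -1.821
vertex -0.504 -2.714 -1.204
endloop
endfacet
facet normal -0.205 0.162 0.965
outer loop
vertex -0.903 -2.41 -1.34
vertex -0.504 -2.714 -1.204
vertex 0.183 -1.4 -1.279
endloop
endfacet
facet normal -0.460 -0.787 -0.410
outer loop
vertex -0.504 -2.714 -1.204
vertex -0.423 -2.44 -1.821
vertex -0.057 -2.858 -1.429
endloop
endfacet
facet normal 0.403 -0.159 0.901
outer loop
vertex -0.504 -2.714 -1.204
vertex -0.057 -2.858 -1.429
vertex 0.183 -1.4 -1.279
endloop
endfacet
facet normal -0.459 -0.788 -0.411
outer loop
vertex -0.057 -2.858 -1.429
vertex -0.423 -2.44 -1.821
vertex 0.175 -2.756 -1.884
endloop
endfacet
facet normal 0.891 -0.189 0.412
outer loop
vertex -0.057 -2.858 -1.429
vertex 0.175 -2.756 -1.884
vertex 0.183 -1.4 -1.279
endloop
endfacet
facet normal -0.459 -0.788 -0.410
outer loop
vertex 0.175 -2.756 -1.884
vertex -0.423 -2.44 -1.821
vertex 0.057 -2.47 -2.301
endloop
endfacet
facet normal 0.973 0.090 -0.214
outer loop
vertex 0.175 -2.756 -1.884
vertex 0.057 -2.47 -2.301
vertex 0.183 -1.4 -1.279
endloop
endfacet

endsolid


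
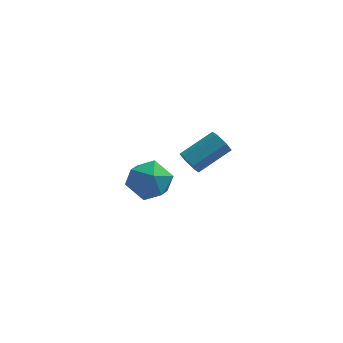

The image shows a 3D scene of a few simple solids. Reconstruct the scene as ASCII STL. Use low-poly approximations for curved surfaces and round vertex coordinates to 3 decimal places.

solid 
facet normal -0.720 -0.511 -0.470
outer loop
vertex 3.083 -3.77 1.051
vertex 2.674 -3.476 1.358
vertex 2.862 -3.265 0.841
endloop
endfacet
facet normal 0.584 -0.081 -0.808
outer loop
vertex 3.083 -3.77 1.051
vertex 2.862 -3.265 0.841
vertex 4.315 -2.898 1.854
endloop
endfacet
facet normal 0.584 -0.081 -0.808
outer loop
vertex 4.315 -2.898 1.854
vertex 2.862 -3.265 0.841
vertex 4.094 -2.393 1.644
endloop
endfacet
facet normal 0.720 0.510 0.469
outer loop
vertex 4.315 -2.898 1.854
vertex 4.094 -2.393 1.644
vertex 3.906 -2.604 2.162
endloop
endfacet
facet normal -0.721 -0.509 -0.470
outer loop
vertex 2.862 -3.265 0.841
vertex 2.674 -3.476 1.358
vertex 2.454 -2.971 1.148
endloop
endfacet
facet normal -0.031 0.701 -0.713
outer loop
vertex 2.862 -3.265 0.841
vertex 2.454 -2.971 1.148
vertex 4.094 -2.393 1.644
endloop
endfacet
facet normal -0.031 0.701 -0.713
outer loop
vertex 4.094 -2.393 1.644
vertex 2.454 -2.971 1.148
vertex 3.686 -2.099 1.951
endloop
endfacet
facet normal 0.721 0.510 0.469
outer loop
vertex 4.094 -2.393 1.644
vertex 3.686 -2.099 1.951
vertex 3.906 -2.604 2.162
endloop
endfacet
facet normal -0.720 -0.509 -0.470
outer loop
vertex 2.454 -2.971 1.148
vertex 2.674 -3.476 1.358
vertex 2.265 -3.182 1.666
endloop
endfacet
facet normal -0.615 0.783 0.094
outer loop
vertex 2.454 -2.971 1.148
vertex 2.265 -3.182 1.666
vertex 3.686 -2.099 1.951
endloop
endfacet
facet normal -0.615 0.783 0.094
outer loop
vertex 3.686 -2.099 1.951
vertex 2.265 -3.182 1.666
vertex 3.497 -2.31 2.469
endloop
endfacet
facet normal 0.720 0.510 0.471
outer loop
vertex 3.686 -2.099 1.951
vertex 3.497 -2.31 2.469
vertex 3.906 -2.604 2.162
endloop
endfacet
facet normal -0.720 -0.510 -0.469
outer loop
vertex 2.265 -3.182 1.666
vertex 2.674 -3.476 1.358
vertex 2.486 -3.687 1.876
endloop
endfacet
facet normal -0.584 0.081 0.808
outer loop
vertex 2.265 -3.182 1.666
vertex 2.486 -3.687 1.876
vertex 3.497 -2.31 2.469
endloop
endfacet
facet normal -0.584 0.081 0.808
outer loop
vertex 3.497 -2.31 2.469
vertex 2.486 -3.687 1.876
vertex 3.718 -2.815 2.679
endloop
endfacet
facet normal 0.720 0.511 0.470
outer loop
vertex 3.497 -2.31 2.469
vertex 3.718 -2.815 2.679
vertex 3.906 -2.604 2.162
endloop
endfacet
facet normal -0.721 -0.510 -0.469
outer loop
vertex 2.486 -3.687 1.876
vertex 2.674 -3.476 1.358
vertex 2.894 -3.981 1.569
endloop
endfacet
facet normal 0.031 -0.701 0.713
outer loop
vertex 2.486 -3.687 1.876
vertex 2.894 -3.981 1.569
vertex 3.718 -2.815 2.679
endloop
endfacet
facet normal 0.031 -0.701 0.713
outer loop
vertex 3.718 -2.815 2.679
vertex 2.894 -3.981 1.569
vertex 4.126 -3.109 2.372
endloop
endfacet
facet normal 0.721 0.509 0.470
outer loop
vertex 3.718 -2.815 2.679
vertex 4.126 -3.109 2.372
vertex 3.906 -2.604 2.162
endloop
endfacet
facet normal -0.720 -0.510 -0.471
outer loop
vertex 2.894 -3.981 1.569
vertex 2.674 -3.476 1.358
vertex 3.083 -3.77 1.051
endloop
endfacet
facet normal 0.615 -0.783 -0.094
outer loop
vertex 2.894 -3.981 1.569
vertex 3.083 -3.77 1.051
vertex 4.126 -3.109 2.372
endloop
endfacet
facet normal 0.615 -0.783 -0.094
outer loop
vertex 4.126 -3.109 2.372
vertex 3.083 -3.77 1.051
vertex 4.315 -2.898 1.854
endloop
endfacet
facet normal 0.720 0.509 0.470
outer loop
vertex 4.126 -3.109 2.372
vertex 4.315 -2.898 1.854
vertex 3.906 -2.604 2.162
endloop
endfacet
facet normal -0.929 0.250 0.271
outer loop
vertex -0.537 1.091 -3.627
vertex -0.252 0.945 -2.516
vertex -0.119 1.98 -3.016
endloop
endfacet
facet normal -0.743 0.579 -0.334
outer loop
vertex -0.537 1.091 -3.627
vertex -0.119 1.98 -3.016
vertex 0.236 1.808 -4.103
endloop
endfacet
facet normal -0.575 0.079 -0.814
outer loop
vertex -0.537 1.091 -3.627
vertex 0.236 1.808 -4.103
vertex 0.323 0.668 -4.275
endloop
endfacet
facet normal -0.656 -0.559 -0.506
outer loop
vertex -0.537 1.091 -3.627
vertex 0.323 0.668 -4.275
vertex 0.021 0.135 -3.294
endloop
endfacet
facet normal -0.876 -0.454 0.165
outer loop
vertex -0.537 1.091 -3.627
vertex 0.021 0.135 -3.294
vertex -0.252 0.945 -2.516
endloop
endfacet
facet normal -0.157 0.966 -0.204
outer loop
vertex 0.236 1.808 -4.103
vertex -0.119 1.98 -3.016
vertex 0.999 2.105 -3.286
endloop
endfacet
facet normal -0.459 0.434 0.775
outer loop
vertex -0.119 1.98 -3.016
vertex -0.252 0.945 -2.516
vertex 0.697 1.572 -2.305
endloop
endfacet
facet normal -0.372 -0.705 0.604
outer loop
vertex -0.252 0.945 -2.516
vertex 0.021 0.135 -3.294
vertex 0.784 0.432 -2.477
endloop
endfacet
facet normal -0.018 -0.876 -0.482
outer loop
vertex 0.021 0.135 -3.294
vertex 0.323 0.668 -4.275
vertex 1.139 0.26 -3.564
endloop
endfacet
facet normal 0.115 0.157 -0.981
outer loop
vertex 0.323 0.668 -4.275
vertex 0.236 1.808 -4.103
vertex 1.272 1.295 -4.064
endloop
endfacet
facet normal 0.656 0.559 0.506
outer loop
vertex 1.557 1.149 -2.953
vertex 0.999 2.105 -3.286
vertex 0.697 1.572 -2.305
endloop
endfacet
facet normal 0.575 -0.079 0.814
outer loop
vertex 1.557 1.149 -2.953
vertex 0.697 1.572 -2.305
vertex 0.784 0.432 -2.477
endloop
endfacet
facet normal 0.743 -0.579 0.334
outer loop
vertex 1.557 1.149 -2.953
vertex 0.784 0.432 -2.477
vertex 1.139 0.26 -3.564
endloop
endfacet
facet normal 0.929 -0.250 -0.271
outer loop
vertex 1.557 1.149 -2.953
vertex 1.139 0.26 -3.564
vertex 1.272 1.295 -4.064
endloop
endfacet
facet normal 0.876 0.454 -0.165
outer loop
vertex 1.557 1.149 -2.953
vertex 1.272 1.295 -4.064
vertex 0.999 2.105 -3.286
endloop
endfacet
facet normal 0.018 0.876 0.482
outer loop
vertex 0.697 1.572 -2.305
vertex 0.999 2.105 -3.286
vertex -0.119 1.98 -3.016
endloop
endfacet
facet normal -0.115 -0.157 0.981
outer loop
vertex 0.784 0.432 -2.477
vertex 0.697 1.572 -2.305
vertex -0.252 0.945 -2.516
endloop
endfacet
facet normal 0.157 -0.966 0.204
outer loop
vertex 1.139 0.26 -3.564
vertex 0.784 0.432 -2.477
vertex 0.021 0.135 -3.294
endloop
endfacet
facet normal 0.459 -0.434 -0.775
outer loop
vertex 1.272 1.295 -4.064
vertex 1.139 0.26 -3.564
vertex 0.323 0.668 -4.275
endloop
endfacet
facet normal 0.372 0.705 -0.604
outer loop
vertex 0.999 2.105 -3.286
vertex 1.272 1.295 -4.064
vertex 0.236 1.808 -4.103
endloop
endfacet

endsolid


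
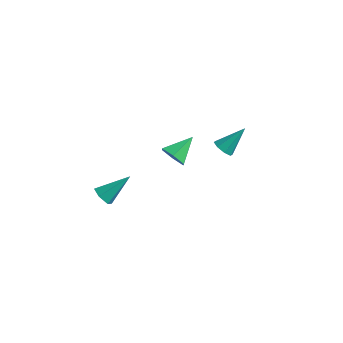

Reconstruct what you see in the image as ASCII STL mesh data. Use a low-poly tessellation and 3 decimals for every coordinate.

solid 
facet normal -0.198 -0.861 -0.468
outer loop
vertex -1.349 1.745 -2.418
vertex -1.643 2.157 -3.051
vertex -0.857 1.961 -3.023
endloop
endfacet
facet normal 0.782 -0.037 0.622
outer loop
vertex -1.349 1.745 -2.418
vertex -0.857 1.961 -3.023
vertex -1.337 3.483 -2.329
endloop
endfacet
facet normal -0.198 -0.861 -0.469
outer loop
vertex -0.857 1.961 -3.023
vertex -1.643 2.157 -3.051
vertex -1.15 2.373 -3.656
endloop
endfacet
facet normal 0.911 0.370 -0.181
outer loop
vertex -0.857 1.961 -3.023
vertex -1.15 2.373 -3.656
vertex -1.337 3.483 -2.329
endloop
endfacet
facet normal -0.198 -0.861 -0.469
outer loop
vertex -1.15 2.373 -3.656
vertex -1.643 2.157 -3.051
vertex -1.936 2.569 -3.684
endloop
endfacet
facet normal 0.212 0.764 -0.609
outer loop
vertex -1.15 2.373 -3.656
vertex -1.936 2.569 -3.684
vertex -1.337 3.483 -2.329
endloop
endfacet
facet normal -0.199 -0.861 -0.468
outer loop
vertex -1.936 2.569 -3.684
vertex -1.643 2.157 -3.051
vertex -2.428 2.353 -3.078
endloop
endfacet
facet normal -0.618 0.751 -0.234
outer loop
vertex -1.936 2.569 -3.684
vertex -2.428 2.353 -3.078
vertex -1.337 3.483 -2.329
endloop
endfacet
facet normal -0.199 -0.861 -0.468
outer loop
vertex -2.428 2.353 -3.078
vertex -1.643 2.157 -3.051
vertex -2.135 1.941 -2.445
endloop
endfacet
facet normal -0.747 0.344 0.569
outer loop
vertex -2.428 2.353 -3.078
vertex -2.135 1.941 -2.445
vertex -1.337 3.483 -2.329
endloop
endfacet
facet normal -0.199 -0.861 -0.468
outer loop
vertex -2.135 1.941 -2.445
vertex -1.643 2.157 -3.051
vertex -1.349 1.745 -2.418
endloop
endfacet
facet normal -0.047 -0.051 0.998
outer loop
vertex -2.135 1.941 -2.445
vertex -1.349 1.745 -2.418
vertex -1.337 3.483 -2.329
endloop
endfacet
facet normal -0.367 -0.626 -0.688
outer loop
vertex 2.994 0.291 1.405
vertex 2.565 0.145 1.767
vertex 2.637 0.551 1.359
endloop
endfacet
facet normal 0.562 0.691 -0.454
outer loop
vertex 2.994 0.291 1.405
vertex 2.637 0.551 1.359
vertex 3.135 1.115 2.833
endloop
endfacet
facet normal -0.369 -0.626 -0.688
outer loop
vertex 2.637 0.551 1.359
vertex 2.565 0.145 1.767
vertex 2.238 0.574 1.552
endloop
endfacet
facet normal -0.103 0.940 -0.325
outer loop
vertex 2.637 0.551 1.359
vertex 2.238 0.574 1.552
vertex 3.135 1.115 2.833
endloop
endfacet
facet normal -0.368 -0.625 -0.688
outer loop
vertex 2.238 0.574 1.552
vertex 2.565 0.145 1.767
vertex 2.03 0.345 1.871
endloop
endfacet
facet normal -0.639 0.758 0.127
outer loop
vertex 2.238 0.574 1.552
vertex 2.03 0.345 1.871
vertex 3.135 1.115 2.833
endloop
endfacet
facet normal -0.368 -0.627 -0.687
outer loop
vertex 2.03 0.345 1.871
vertex 2.565 0.145 1.767
vertex 2.136 -0.0 2.129
endloop
endfacet
facet normal -0.729 0.252 0.636
outer loop
vertex 2.03 0.345 1.871
vertex 2.136 -0.0 2.129
vertex 3.135 1.115 2.833
endloop
endfacet
facet normal -0.369 -0.625 -0.688
outer loop
vertex 2.136 -0.0 2.129
vertex 2.565 0.145 1.767
vertex 2.492 -0.261 2.175
endloop
endfacet
facet normal -0.323 -0.281 0.904
outer loop
vertex 2.136 -0.0 2.129
vertex 2.492 -0.261 2.175
vertex 3.135 1.115 2.833
endloop
endfacet
facet normal -0.367 -0.626 -0.688
outer loop
vertex 2.492 -0.261 2.175
vertex 2.565 0.145 1.767
vertex 2.891 -0.283 1.982
endloop
endfacet
facet normal 0.345 -0.531 0.774
outer loop
vertex 2.492 -0.261 2.175
vertex 2.891 -0.283 1.982
vertex 3.135 1.115 2.833
endloop
endfacet
facet normal -0.368 -0.626 -0.687
outer loop
vertex 2.891 -0.283 1.982
vertex 2.565 0.145 1.767
vertex 3.099 -0.055 1.663
endloop
endfacet
facet normal 0.879 -0.350 0.323
outer loop
vertex 2.891 -0.283 1.982
vertex 3.099 -0.055 1.663
vertex 3.135 1.115 2.833
endloop
endfacet
facet normal -0.368 -0.625 -0.688
outer loop
vertex 3.099 -0.055 1.663
vertex 2.565 0.145 1.767
vertex 2.994 0.291 1.405
endloop
endfacet
facet normal 0.970 0.156 -0.186
outer loop
vertex 3.099 -0.055 1.663
vertex 2.994 0.291 1.405
vertex 3.135 1.115 2.833
endloop
endfacet
facet normal -0.445 -0.668 -0.596
outer loop
vertex -0.947 -3.971 -1.098
vertex -1.37 -4.071 -0.67
vertex -1.458 -3.638 -1.09
endloop
endfacet
facet normal 0.434 0.680 -0.591
outer loop
vertex -0.947 -3.971 -1.098
vertex -1.458 -3.638 -1.09
vertex -0.61 -2.929 0.35
endloop
endfacet
facet normal -0.443 -0.669 -0.597
outer loop
vertex -1.458 -3.638 -1.09
vertex -1.37 -4.071 -0.67
vertex -1.881 -3.739 -0.663
endloop
endfacet
facet normal -0.411 0.890 -0.196
outer loop
vertex -1.458 -3.638 -1.09
vertex -1.881 -3.739 -0.663
vertex -0.61 -2.929 0.35
endloop
endfacet
facet normal -0.443 -0.669 -0.597
outer loop
vertex -1.881 -3.739 -0.663
vertex -1.37 -4.071 -0.67
vertex -1.793 -4.172 -0.243
endloop
endfacet
facet normal -0.714 0.408 0.570
outer loop
vertex -1.881 -3.739 -0.663
vertex -1.793 -4.172 -0.243
vertex -0.61 -2.929 0.35
endloop
endfacet
facet normal -0.443 -0.669 -0.597
outer loop
vertex -1.793 -4.172 -0.243
vertex -1.37 -4.071 -0.67
vertex -1.281 -4.505 -0.25
endloop
endfacet
facet normal -0.173 -0.285 0.943
outer loop
vertex -1.793 -4.172 -0.243
vertex -1.281 -4.505 -0.25
vertex -0.61 -2.929 0.35
endloop
endfacet
facet normal -0.444 -0.668 -0.597
outer loop
vertex -1.281 -4.505 -0.25
vertex -1.37 -4.071 -0.67
vertex -0.858 -4.404 -0.678
endloop
endfacet
facet normal 0.673 -0.496 0.549
outer loop
vertex -1.281 -4.505 -0.25
vertex -0.858 -4.404 -0.678
vertex -0.61 -2.929 0.35
endloop
endfacet
facet normal -0.444 -0.669 -0.596
outer loop
vertex -0.858 -4.404 -0.678
vertex -1.37 -4.071 -0.67
vertex -0.947 -3.971 -1.098
endloop
endfacet
facet normal 0.976 -0.012 -0.219
outer loop
vertex -0.858 -4.404 -0.678
vertex -0.947 -3.971 -1.098
vertex -0.61 -2.929 0.35
endloop
endfacet

endsolid


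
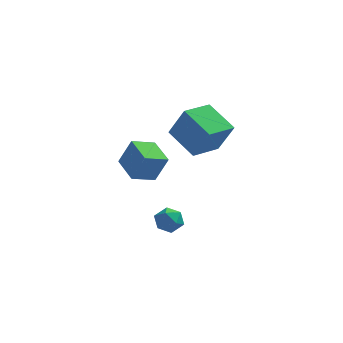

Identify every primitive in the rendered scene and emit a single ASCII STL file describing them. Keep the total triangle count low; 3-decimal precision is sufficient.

solid 
facet normal -0.653 0.627 0.425
outer loop
vertex 0.101 1.067 5.451
vertex 1.255 2.439 5.2
vertex -0.713 1.426 3.671
endloop
endfacet
facet normal -0.638 -0.758 0.139
outer loop
vertex 0.625 0.141 2.8
vertex 0.101 1.067 5.451
vertex -0.713 1.426 3.671
endloop
endfacet
facet normal -0.653 0.627 0.425
outer loop
vertex -0.713 1.426 3.671
vertex 1.255 2.439 5.2
vertex 0.44 2.798 3.42
endloop
endfacet
facet normal -0.409 0.180 -0.894
outer loop
vertex 0.44 2.798 3.42
vertex 0.625 0.141 2.8
vertex -0.713 1.426 3.671
endloop
endfacet
facet normal 0.409 -0.180 0.895
outer loop
vertex 0.101 1.067 5.451
vertex 2.593 1.154 4.329
vertex 1.255 2.439 5.2
endloop
endfacet
facet normal -0.637 -0.758 0.139
outer loop
vertex 1.44 -0.218 4.58
vertex 0.101 1.067 5.451
vertex 0.625 0.141 2.8
endloop
endfacet
facet normal 0.409 -0.180 0.895
outer loop
vertex 1.44 -0.218 4.58
vertex 2.593 1.154 4.329
vertex 0.101 1.067 5.451
endloop
endfacet
facet normal 0.637 0.758 -0.139
outer loop
vertex 1.255 2.439 5.2
vertex 2.593 1.154 4.329
vertex 0.44 2.798 3.42
endloop
endfacet
facet normal -0.409 0.180 -0.895
outer loop
vertex 1.779 1.513 2.549
vertex 0.625 0.141 2.8
vertex 0.44 2.798 3.42
endloop
endfacet
facet normal 0.637 0.758 -0.139
outer loop
vertex 0.44 2.798 3.42
vertex 2.593 1.154 4.329
vertex 1.779 1.513 2.549
endloop
endfacet
facet normal 0.653 -0.627 -0.425
outer loop
vertex 1.779 1.513 2.549
vertex 1.44 -0.218 4.58
vertex 0.625 0.141 2.8
endloop
endfacet
facet normal 0.653 -0.627 -0.425
outer loop
vertex 2.593 1.154 4.329
vertex 1.44 -0.218 4.58
vertex 1.779 1.513 2.549
endloop
endfacet
facet normal 0.136 0.168 0.976
outer loop
vertex -0.773 1.039 -1.679
vertex -0.758 0.2 -1.537
vertex -0.035 0.615 -1.709
endloop
endfacet
facet normal 0.422 0.693 0.585
outer loop
vertex -0.773 1.039 -1.679
vertex -0.035 0.615 -1.709
vertex -0.207 1.212 -2.292
endloop
endfacet
facet normal -0.096 0.978 0.187
outer loop
vertex -0.773 1.039 -1.679
vertex -0.207 1.212 -2.292
vertex -1.037 1.166 -2.479
endloop
endfacet
facet normal -0.703 0.629 0.332
outer loop
vertex -0.773 1.039 -1.679
vertex -1.037 1.166 -2.479
vertex -1.377 0.54 -2.012
endloop
endfacet
facet normal -0.558 0.129 0.820
outer loop
vertex -0.773 1.039 -1.679
vertex -1.377 0.54 -2.012
vertex -0.758 0.2 -1.537
endloop
endfacet
facet normal 0.904 0.403 0.146
outer loop
vertex -0.207 1.212 -2.292
vertex -0.035 0.615 -1.709
vertex 0.157 0.48 -2.528
endloop
endfacet
facet normal 0.441 -0.446 0.779
outer loop
vertex -0.035 0.615 -1.709
vertex -0.758 0.2 -1.537
vertex -0.183 -0.146 -2.061
endloop
endfacet
facet normal -0.682 -0.509 0.525
outer loop
vertex -0.758 0.2 -1.537
vertex -1.377 0.54 -2.012
vertex -1.013 -0.192 -2.248
endloop
endfacet
facet normal -0.916 0.301 -0.264
outer loop
vertex -1.377 0.54 -2.012
vertex -1.037 1.166 -2.479
vertex -1.185 0.405 -2.831
endloop
endfacet
facet normal 0.065 0.864 -0.499
outer loop
vertex -1.037 1.166 -2.479
vertex -0.207 1.212 -2.292
vertex -0.462 0.82 -3.003
endloop
endfacet
facet normal 0.703 -0.629 -0.332
outer loop
vertex -0.447 -0.019 -2.861
vertex 0.157 0.48 -2.528
vertex -0.183 -0.146 -2.061
endloop
endfacet
facet normal 0.096 -0.978 -0.187
outer loop
vertex -0.447 -0.019 -2.861
vertex -0.183 -0.146 -2.061
vertex -1.013 -0.192 -2.248
endloop
endfacet
facet normal -0.422 -0.693 -0.585
outer loop
vertex -0.447 -0.019 -2.861
vertex -1.013 -0.192 -2.248
vertex -1.185 0.405 -2.831
endloop
endfacet
facet normal -0.136 -0.168 -0.976
outer loop
vertex -0.447 -0.019 -2.861
vertex -1.185 0.405 -2.831
vertex -0.462 0.82 -3.003
endloop
endfacet
facet normal 0.558 -0.129 -0.820
outer loop
vertex -0.447 -0.019 -2.861
vertex -0.462 0.82 -3.003
vertex 0.157 0.48 -2.528
endloop
endfacet
facet normal 0.916 -0.301 0.264
outer loop
vertex -0.183 -0.146 -2.061
vertex 0.157 0.48 -2.528
vertex -0.035 0.615 -1.709
endloop
endfacet
facet normal -0.065 -0.864 0.499
outer loop
vertex -1.013 -0.192 -2.248
vertex -0.183 -0.146 -2.061
vertex -0.758 0.2 -1.537
endloop
endfacet
facet normal -0.904 -0.403 -0.146
outer loop
vertex -1.185 0.405 -2.831
vertex -1.013 -0.192 -2.248
vertex -1.377 0.54 -2.012
endloop
endfacet
facet normal -0.441 0.446 -0.779
outer loop
vertex -0.462 0.82 -3.003
vertex -1.185 0.405 -2.831
vertex -1.037 1.166 -2.479
endloop
endfacet
facet normal 0.682 0.509 -0.525
outer loop
vertex 0.157 0.48 -2.528
vertex -0.462 0.82 -3.003
vertex -0.207 1.212 -2.292
endloop
endfacet
facet normal -0.773 -0.527 0.353
outer loop
vertex -1.746 -0.152 2.665
vertex -2.568 1.284 3.007
vertex -2.417 -0.177 1.158
endloop
endfacet
facet normal 0.487 -0.850 -0.203
outer loop
vertex -1.312 0.576 0.653
vertex -1.746 -0.152 2.665
vertex -2.417 -0.177 1.158
endloop
endfacet
facet normal -0.773 -0.527 0.353
outer loop
vertex -2.417 -0.177 1.158
vertex -2.568 1.284 3.007
vertex -3.24 1.259 1.5
endloop
endfacet
facet normal -0.407 -0.016 -0.913
outer loop
vertex -3.24 1.259 1.5
vertex -1.312 0.576 0.653
vertex -2.417 -0.177 1.158
endloop
endfacet
facet normal 0.407 0.015 0.913
outer loop
vertex -1.746 -0.152 2.665
vertex -1.463 2.037 2.502
vertex -2.568 1.284 3.007
endloop
endfacet
facet normal 0.486 -0.850 -0.203
outer loop
vertex -0.64 0.601 2.16
vertex -1.746 -0.152 2.665
vertex -1.312 0.576 0.653
endloop
endfacet
facet normal 0.407 0.015 0.913
outer loop
vertex -0.64 0.601 2.16
vertex -1.463 2.037 2.502
vertex -1.746 -0.152 2.665
endloop
endfacet
facet normal -0.486 0.850 0.203
outer loop
vertex -2.568 1.284 3.007
vertex -1.463 2.037 2.502
vertex -3.24 1.259 1.5
endloop
endfacet
facet normal -0.407 -0.015 -0.913
outer loop
vertex -2.134 2.012 0.995
vertex -1.312 0.576 0.653
vertex -3.24 1.259 1.5
endloop
endfacet
facet normal -0.486 0.850 0.202
outer loop
vertex -3.24 1.259 1.5
vertex -1.463 2.037 2.502
vertex -2.134 2.012 0.995
endloop
endfacet
facet normal 0.773 0.527 -0.353
outer loop
vertex -2.134 2.012 0.995
vertex -0.64 0.601 2.16
vertex -1.312 0.576 0.653
endloop
endfacet
facet normal 0.773 0.527 -0.353
outer loop
vertex -1.463 2.037 2.502
vertex -0.64 0.601 2.16
vertex -2.134 2.012 0.995
endloop
endfacet

endsolid


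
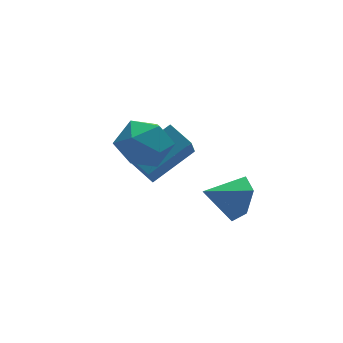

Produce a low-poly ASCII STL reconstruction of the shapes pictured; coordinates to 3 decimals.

solid 
facet normal -0.557 0.789 0.260
outer loop
vertex 0.121 1.84 -0.147
vertex -0.768 1.113 0.155
vertex 0.047 1.422 0.963
endloop
endfacet
facet normal 0.137 0.924 0.357
outer loop
vertex 0.121 1.84 -0.147
vertex 0.047 1.422 0.963
vertex 1.101 1.476 0.418
endloop
endfacet
facet normal 0.468 0.842 -0.269
outer loop
vertex 0.121 1.84 -0.147
vertex 1.101 1.476 0.418
vertex 0.938 1.201 -0.726
endloop
endfacet
facet normal -0.021 0.657 -0.754
outer loop
vertex 0.121 1.84 -0.147
vertex 0.938 1.201 -0.726
vertex -0.218 0.977 -0.889
endloop
endfacet
facet normal -0.655 0.624 -0.426
outer loop
vertex 0.121 1.84 -0.147
vertex -0.218 0.977 -0.889
vertex -0.768 1.113 0.155
endloop
endfacet
facet normal 0.396 0.435 0.809
outer loop
vertex 1.101 1.476 0.418
vertex 0.047 1.422 0.963
vertex 0.818 0.523 1.069
endloop
endfacet
facet normal -0.728 0.216 0.651
outer loop
vertex 0.047 1.422 0.963
vertex -0.768 1.113 0.155
vertex -0.338 0.299 0.906
endloop
endfacet
facet normal -0.886 -0.051 -0.460
outer loop
vertex -0.768 1.113 0.155
vertex -0.218 0.977 -0.889
vertex -0.501 0.024 -0.238
endloop
endfacet
facet normal 0.139 0.003 -0.990
outer loop
vertex -0.218 0.977 -0.889
vertex 0.938 1.201 -0.726
vertex 0.553 0.078 -0.783
endloop
endfacet
facet normal 0.931 0.302 -0.205
outer loop
vertex 0.938 1.201 -0.726
vertex 1.101 1.476 0.418
vertex 1.368 0.387 0.025
endloop
endfacet
facet normal 0.021 -0.657 0.754
outer loop
vertex 0.479 -0.34 0.327
vertex 0.818 0.523 1.069
vertex -0.338 0.299 0.906
endloop
endfacet
facet normal -0.468 -0.842 0.269
outer loop
vertex 0.479 -0.34 0.327
vertex -0.338 0.299 0.906
vertex -0.501 0.024 -0.238
endloop
endfacet
facet normal -0.137 -0.924 -0.357
outer loop
vertex 0.479 -0.34 0.327
vertex -0.501 0.024 -0.238
vertex 0.553 0.078 -0.783
endloop
endfacet
facet normal 0.557 -0.789 -0.260
outer loop
vertex 0.479 -0.34 0.327
vertex 0.553 0.078 -0.783
vertex 1.368 0.387 0.025
endloop
endfacet
facet normal 0.655 -0.624 0.426
outer loop
vertex 0.479 -0.34 0.327
vertex 1.368 0.387 0.025
vertex 0.818 0.523 1.069
endloop
endfacet
facet normal -0.139 -0.003 0.990
outer loop
vertex -0.338 0.299 0.906
vertex 0.818 0.523 1.069
vertex 0.047 1.422 0.963
endloop
endfacet
facet normal -0.931 -0.302 0.205
outer loop
vertex -0.501 0.024 -0.238
vertex -0.338 0.299 0.906
vertex -0.768 1.113 0.155
endloop
endfacet
facet normal -0.396 -0.435 -0.809
outer loop
vertex 0.553 0.078 -0.783
vertex -0.501 0.024 -0.238
vertex -0.218 0.977 -0.889
endloop
endfacet
facet normal 0.728 -0.216 -0.651
outer loop
vertex 1.368 0.387 0.025
vertex 0.553 0.078 -0.783
vertex 0.938 1.201 -0.726
endloop
endfacet
facet normal 0.886 0.051 0.460
outer loop
vertex 0.818 0.523 1.069
vertex 1.368 0.387 0.025
vertex 1.101 1.476 0.418
endloop
endfacet
facet normal -0.869 -0.169 -0.465
outer loop
vertex 0.529 0.928 -1.861
vertex 0.077 1.901 -1.37
vertex 1.032 1.797 -3.119
endloop
endfacet
facet normal 0.384 -0.824 -0.416
outer loop
vertex 2.883 2.159 -2.13
vertex 0.529 0.928 -1.861
vertex 1.032 1.797 -3.119
endloop
endfacet
facet normal -0.869 -0.170 -0.464
outer loop
vertex 1.032 1.797 -3.119
vertex 0.077 1.901 -1.37
vertex 0.58 2.77 -2.629
endloop
endfacet
facet normal 0.312 0.539 -0.782
outer loop
vertex 0.58 2.77 -2.629
vertex 2.883 2.159 -2.13
vertex 1.032 1.797 -3.119
endloop
endfacet
facet normal -0.312 -0.540 0.782
outer loop
vertex 0.529 0.928 -1.861
vertex 1.928 2.263 -0.381
vertex 0.077 1.901 -1.37
endloop
endfacet
facet normal 0.384 -0.825 -0.416
outer loop
vertex 2.38 1.29 -0.871
vertex 0.529 0.928 -1.861
vertex 2.883 2.159 -2.13
endloop
endfacet
facet normal -0.313 -0.539 0.782
outer loop
vertex 2.38 1.29 -0.871
vertex 1.928 2.263 -0.381
vertex 0.529 0.928 -1.861
endloop
endfacet
facet normal -0.383 0.825 0.416
outer loop
vertex 0.077 1.901 -1.37
vertex 1.928 2.263 -0.381
vertex 0.58 2.77 -2.629
endloop
endfacet
facet normal 0.313 0.540 -0.782
outer loop
vertex 2.431 3.132 -1.639
vertex 2.883 2.159 -2.13
vertex 0.58 2.77 -2.629
endloop
endfacet
facet normal -0.384 0.824 0.416
outer loop
vertex 0.58 2.77 -2.629
vertex 1.928 2.263 -0.381
vertex 2.431 3.132 -1.639
endloop
endfacet
facet normal 0.869 0.170 0.464
outer loop
vertex 2.431 3.132 -1.639
vertex 2.38 1.29 -0.871
vertex 2.883 2.159 -2.13
endloop
endfacet
facet normal 0.869 0.170 0.465
outer loop
vertex 1.928 2.263 -0.381
vertex 2.38 1.29 -0.871
vertex 2.431 3.132 -1.639
endloop
endfacet
facet normal 0.884 -0.118 -0.453
outer loop
vertex 3.2 -2.516 -0.98
vertex 2.877 -1.969 -1.752
vertex 3.332 -1.524 -0.981
endloop
endfacet
facet normal -0.050 0.008 0.999
outer loop
vertex 3.2 -2.516 -0.98
vertex 3.332 -1.524 -0.981
vertex 1.543 -1.791 -1.068
endloop
endfacet
facet normal 0.884 -0.119 -0.453
outer loop
vertex 3.332 -1.524 -0.981
vertex 2.877 -1.969 -1.752
vertex 3.009 -0.978 -1.754
endloop
endfacet
facet normal -0.146 0.778 0.611
outer loop
vertex 3.332 -1.524 -0.981
vertex 3.009 -0.978 -1.754
vertex 1.543 -1.791 -1.068
endloop
endfacet
facet normal 0.883 -0.119 -0.454
outer loop
vertex 3.009 -0.978 -1.754
vertex 2.877 -1.969 -1.752
vertex 2.553 -1.423 -2.525
endloop
endfacet
facet normal -0.535 0.829 -0.162
outer loop
vertex 3.009 -0.978 -1.754
vertex 2.553 -1.423 -2.525
vertex 1.543 -1.791 -1.068
endloop
endfacet
facet normal 0.883 -0.119 -0.454
outer loop
vertex 2.553 -1.423 -2.525
vertex 2.877 -1.969 -1.752
vertex 2.421 -2.414 -2.523
endloop
endfacet
facet normal -0.830 0.109 -0.547
outer loop
vertex 2.553 -1.423 -2.525
vertex 2.421 -2.414 -2.523
vertex 1.543 -1.791 -1.068
endloop
endfacet
facet normal 0.883 -0.118 -0.454
outer loop
vertex 2.421 -2.414 -2.523
vertex 2.877 -1.969 -1.752
vertex 2.745 -2.961 -1.751
endloop
endfacet
facet normal -0.734 -0.660 -0.160
outer loop
vertex 2.421 -2.414 -2.523
vertex 2.745 -2.961 -1.751
vertex 1.543 -1.791 -1.068
endloop
endfacet
facet normal 0.884 -0.118 -0.453
outer loop
vertex 2.745 -2.961 -1.751
vertex 2.877 -1.969 -1.752
vertex 3.2 -2.516 -0.98
endloop
endfacet
facet normal -0.344 -0.711 0.613
outer loop
vertex 2.745 -2.961 -1.751
vertex 3.2 -2.516 -0.98
vertex 1.543 -1.791 -1.068
endloop
endfacet

endsolid


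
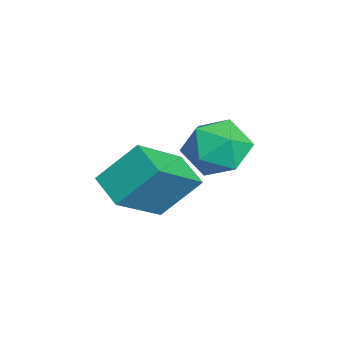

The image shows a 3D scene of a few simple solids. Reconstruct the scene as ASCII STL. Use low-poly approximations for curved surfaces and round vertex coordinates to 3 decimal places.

solid 
facet normal -0.414 -0.803 0.428
outer loop
vertex -1.798 3.305 1.161
vertex -1.082 2.682 0.684
vertex -0.877 3.088 1.644
endloop
endfacet
facet normal -0.494 -0.226 0.840
outer loop
vertex -1.798 3.305 1.161
vertex -0.877 3.088 1.644
vertex -1.274 4.072 1.676
endloop
endfacet
facet normal -0.845 0.267 0.462
outer loop
vertex -1.798 3.305 1.161
vertex -1.274 4.072 1.676
vertex -1.724 4.275 0.736
endloop
endfacet
facet normal -0.983 -0.005 -0.183
outer loop
vertex -1.798 3.305 1.161
vertex -1.724 4.275 0.736
vertex -1.605 3.416 0.123
endloop
endfacet
facet normal -0.717 -0.667 -0.205
outer loop
vertex -1.798 3.305 1.161
vertex -1.605 3.416 0.123
vertex -1.082 2.682 0.684
endloop
endfacet
facet normal 0.155 0.031 0.987
outer loop
vertex -1.274 4.072 1.676
vertex -0.877 3.088 1.644
vertex -0.235 3.924 1.517
endloop
endfacet
facet normal 0.285 -0.903 0.321
outer loop
vertex -0.877 3.088 1.644
vertex -1.082 2.682 0.684
vertex -0.116 3.065 0.904
endloop
endfacet
facet normal -0.205 -0.682 -0.702
outer loop
vertex -1.082 2.682 0.684
vertex -1.605 3.416 0.123
vertex -0.566 3.268 -0.036
endloop
endfacet
facet normal -0.637 0.388 -0.667
outer loop
vertex -1.605 3.416 0.123
vertex -1.724 4.275 0.736
vertex -0.963 4.252 -0.004
endloop
endfacet
facet normal -0.414 0.828 0.377
outer loop
vertex -1.724 4.275 0.736
vertex -1.274 4.072 1.676
vertex -0.758 4.658 0.956
endloop
endfacet
facet normal 0.983 0.005 0.183
outer loop
vertex -0.042 4.035 0.479
vertex -0.235 3.924 1.517
vertex -0.116 3.065 0.904
endloop
endfacet
facet normal 0.845 -0.267 -0.462
outer loop
vertex -0.042 4.035 0.479
vertex -0.116 3.065 0.904
vertex -0.566 3.268 -0.036
endloop
endfacet
facet normal 0.494 0.226 -0.840
outer loop
vertex -0.042 4.035 0.479
vertex -0.566 3.268 -0.036
vertex -0.963 4.252 -0.004
endloop
endfacet
facet normal 0.414 0.803 -0.428
outer loop
vertex -0.042 4.035 0.479
vertex -0.963 4.252 -0.004
vertex -0.758 4.658 0.956
endloop
endfacet
facet normal 0.717 0.667 0.205
outer loop
vertex -0.042 4.035 0.479
vertex -0.758 4.658 0.956
vertex -0.235 3.924 1.517
endloop
endfacet
facet normal 0.637 -0.388 0.667
outer loop
vertex -0.116 3.065 0.904
vertex -0.235 3.924 1.517
vertex -0.877 3.088 1.644
endloop
endfacet
facet normal 0.414 -0.828 -0.377
outer loop
vertex -0.566 3.268 -0.036
vertex -0.116 3.065 0.904
vertex -1.082 2.682 0.684
endloop
endfacet
facet normal -0.155 -0.031 -0.987
outer loop
vertex -0.963 4.252 -0.004
vertex -0.566 3.268 -0.036
vertex -1.605 3.416 0.123
endloop
endfacet
facet normal -0.285 0.903 -0.321
outer loop
vertex -0.758 4.658 0.956
vertex -0.963 4.252 -0.004
vertex -1.724 4.275 0.736
endloop
endfacet
facet normal 0.205 0.682 0.702
outer loop
vertex -0.235 3.924 1.517
vertex -0.758 4.658 0.956
vertex -1.274 4.072 1.676
endloop
endfacet
facet normal -0.514 0.615 -0.598
outer loop
vertex -0.415 2.63 0.852
vertex 0.563 3.058 0.452
vertex -0.401 1.514 -0.308
endloop
endfacet
facet normal -0.858 -0.375 0.351
outer loop
vertex 0.677 0.222 0.948
vertex -0.415 2.63 0.852
vertex -0.401 1.514 -0.308
endloop
endfacet
facet normal -0.514 0.615 -0.598
outer loop
vertex -0.401 1.514 -0.308
vertex 0.563 3.058 0.452
vertex 0.577 1.942 -0.708
endloop
endfacet
facet normal 0.009 -0.693 -0.721
outer loop
vertex 0.577 1.942 -0.708
vertex 0.677 0.222 0.948
vertex -0.401 1.514 -0.308
endloop
endfacet
facet normal -0.009 0.693 0.721
outer loop
vertex -0.415 2.63 0.852
vertex 1.641 1.766 1.708
vertex 0.563 3.058 0.452
endloop
endfacet
facet normal -0.858 -0.375 0.351
outer loop
vertex 0.663 1.338 2.108
vertex -0.415 2.63 0.852
vertex 0.677 0.222 0.948
endloop
endfacet
facet normal -0.009 0.693 0.721
outer loop
vertex 0.663 1.338 2.108
vertex 1.641 1.766 1.708
vertex -0.415 2.63 0.852
endloop
endfacet
facet normal 0.858 0.375 -0.351
outer loop
vertex 0.563 3.058 0.452
vertex 1.641 1.766 1.708
vertex 0.577 1.942 -0.708
endloop
endfacet
facet normal 0.009 -0.693 -0.721
outer loop
vertex 1.655 0.65 0.548
vertex 0.677 0.222 0.948
vertex 0.577 1.942 -0.708
endloop
endfacet
facet normal 0.858 0.375 -0.351
outer loop
vertex 0.577 1.942 -0.708
vertex 1.641 1.766 1.708
vertex 1.655 0.65 0.548
endloop
endfacet
facet normal 0.514 -0.615 0.598
outer loop
vertex 1.655 0.65 0.548
vertex 0.663 1.338 2.108
vertex 0.677 0.222 0.948
endloop
endfacet
facet normal 0.514 -0.615 0.598
outer loop
vertex 1.641 1.766 1.708
vertex 0.663 1.338 2.108
vertex 1.655 0.65 0.548
endloop
endfacet

endsolid
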